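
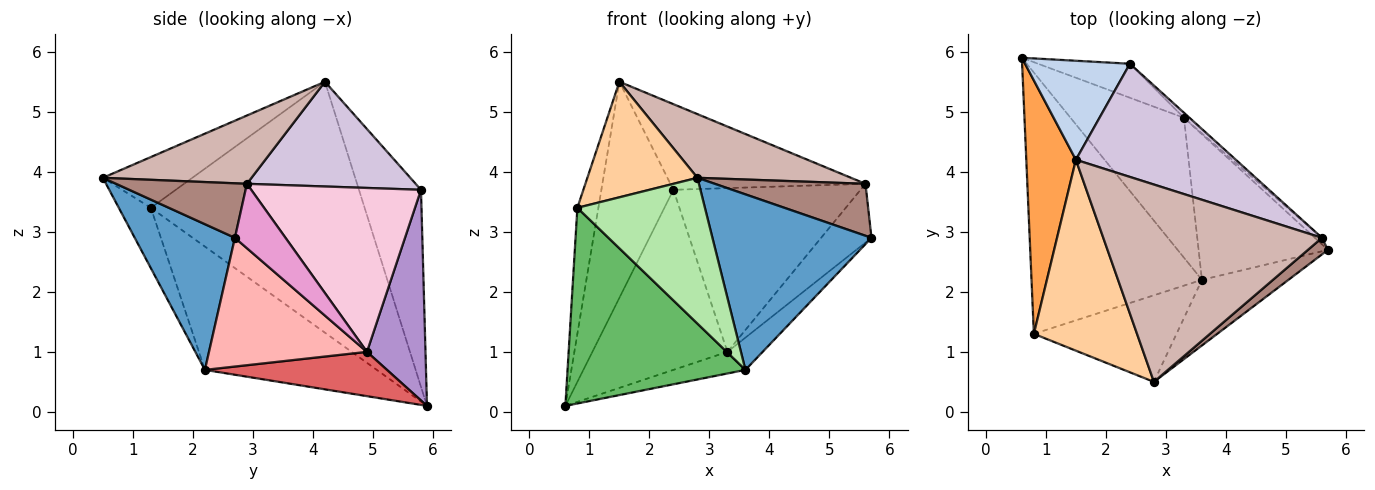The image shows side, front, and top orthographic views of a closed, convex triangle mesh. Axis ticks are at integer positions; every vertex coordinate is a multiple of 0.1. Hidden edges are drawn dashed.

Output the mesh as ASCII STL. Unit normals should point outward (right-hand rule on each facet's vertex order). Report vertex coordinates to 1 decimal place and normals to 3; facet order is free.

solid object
 facet normal 0.508 -0.807 -0.302
  outer loop
   vertex 3.6 2.2 0.7
   vertex 5.7 2.7 2.9
   vertex 2.8 0.5 3.9
  endloop
 endfacet
 facet normal -0.616 0.716 0.328
  outer loop
   vertex 2.4 5.8 3.7
   vertex 0.6 5.9 0.1
   vertex 1.5 4.2 5.5
  endloop
 endfacet
 facet normal -0.977 0.096 0.193
  outer loop
   vertex 0.8 1.3 3.4
   vertex 1.5 4.2 5.5
   vertex 0.6 5.9 0.1
  endloop
 endfacet
 facet normal -0.388 -0.477 0.788
  outer loop
   vertex 0.8 1.3 3.4
   vertex 2.8 0.5 3.9
   vertex 1.5 4.2 5.5
  endloop
 endfacet
 facet normal -0.501 -0.519 -0.693
  outer loop
   vertex 0.8 1.3 3.4
   vertex 0.6 5.9 0.1
   vertex 3.6 2.2 0.7
  endloop
 endfacet
 facet normal -0.211 -0.840 -0.499
  outer loop
   vertex 0.8 1.3 3.4
   vertex 3.6 2.2 0.7
   vertex 2.8 0.5 3.9
  endloop
 endfacet
 facet normal 0.360 0.142 -0.922
  outer loop
   vertex 3.3 4.9 1.0
   vertex 3.6 2.2 0.7
   vertex 0.6 5.9 0.1
  endloop
 endfacet
 facet normal 0.697 0.155 -0.700
  outer loop
   vertex 3.3 4.9 1.0
   vertex 5.7 2.7 2.9
   vertex 3.6 2.2 0.7
  endloop
 endfacet
 facet normal 0.392 0.904 -0.171
  outer loop
   vertex 3.3 4.9 1.0
   vertex 0.6 5.9 0.1
   vertex 2.4 5.8 3.7
  endloop
 endfacet
 facet normal 0.463 0.535 0.707
  outer loop
   vertex 5.6 2.9 3.8
   vertex 2.4 5.8 3.7
   vertex 1.5 4.2 5.5
  endloop
 endfacet
 facet normal 0.638 -0.734 0.234
  outer loop
   vertex 5.6 2.9 3.8
   vertex 2.8 0.5 3.9
   vertex 5.7 2.7 2.9
  endloop
 endfacet
 facet normal 0.285 -0.294 0.912
  outer loop
   vertex 5.6 2.9 3.8
   vertex 1.5 4.2 5.5
   vertex 2.8 0.5 3.9
  endloop
 endfacet
 facet normal 0.706 0.703 -0.078
  outer loop
   vertex 5.6 2.9 3.8
   vertex 5.7 2.7 2.9
   vertex 3.3 4.9 1.0
  endloop
 endfacet
 facet normal 0.672 0.740 -0.023
  outer loop
   vertex 5.6 2.9 3.8
   vertex 3.3 4.9 1.0
   vertex 2.4 5.8 3.7
  endloop
 endfacet
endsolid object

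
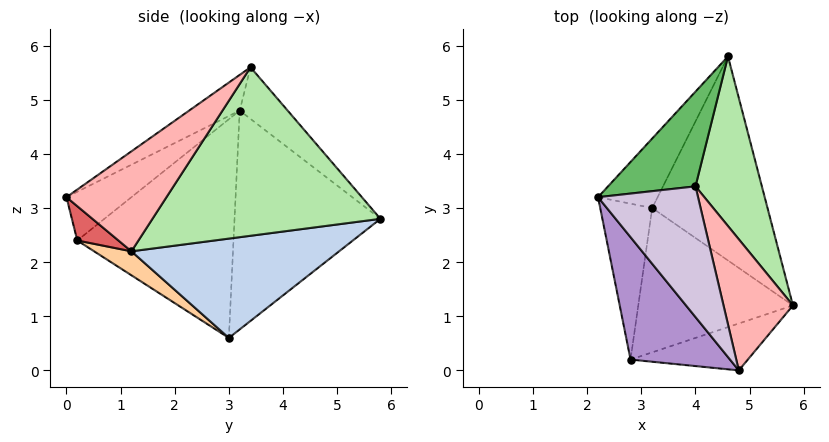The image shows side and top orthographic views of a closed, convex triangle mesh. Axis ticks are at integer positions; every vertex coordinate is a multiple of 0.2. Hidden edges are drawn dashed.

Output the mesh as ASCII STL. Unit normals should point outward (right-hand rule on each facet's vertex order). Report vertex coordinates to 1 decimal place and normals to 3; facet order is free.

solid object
 facet normal -0.795 0.567 -0.216
  outer loop
   vertex 3.2 3.0 0.6
   vertex 2.2 3.2 4.8
   vertex 4.6 5.8 2.8
  endloop
 endfacet
 facet normal 0.630 0.260 -0.732
  outer loop
   vertex 3.2 3.0 0.6
   vertex 4.6 5.8 2.8
   vertex 5.8 1.2 2.2
  endloop
 endfacet
 facet normal -0.973 -0.010 -0.231
  outer loop
   vertex 2.8 0.2 2.4
   vertex 2.2 3.2 4.8
   vertex 3.2 3.0 0.6
  endloop
 endfacet
 facet normal 0.128 -0.549 -0.826
  outer loop
   vertex 2.8 0.2 2.4
   vertex 3.2 3.0 0.6
   vertex 5.8 1.2 2.2
  endloop
 endfacet
 facet normal -0.337 0.749 0.570
  outer loop
   vertex 4.0 3.4 5.6
   vertex 4.6 5.8 2.8
   vertex 2.2 3.2 4.8
  endloop
 endfacet
 facet normal 0.913 0.191 0.360
  outer loop
   vertex 4.0 3.4 5.6
   vertex 5.8 1.2 2.2
   vertex 4.6 5.8 2.8
  endloop
 endfacet
 facet normal 0.195 -0.719 -0.667
  outer loop
   vertex 4.8 0.0 3.2
   vertex 2.8 0.2 2.4
   vertex 5.8 1.2 2.2
  endloop
 endfacet
 facet normal 0.804 -0.205 0.558
  outer loop
   vertex 4.8 0.0 3.2
   vertex 5.8 1.2 2.2
   vertex 4.0 3.4 5.6
  endloop
 endfacet
 facet normal -0.342 -0.628 0.699
  outer loop
   vertex 4.8 0.0 3.2
   vertex 2.2 3.2 4.8
   vertex 2.8 0.2 2.4
  endloop
 endfacet
 facet normal -0.270 -0.597 0.756
  outer loop
   vertex 4.8 0.0 3.2
   vertex 4.0 3.4 5.6
   vertex 2.2 3.2 4.8
  endloop
 endfacet
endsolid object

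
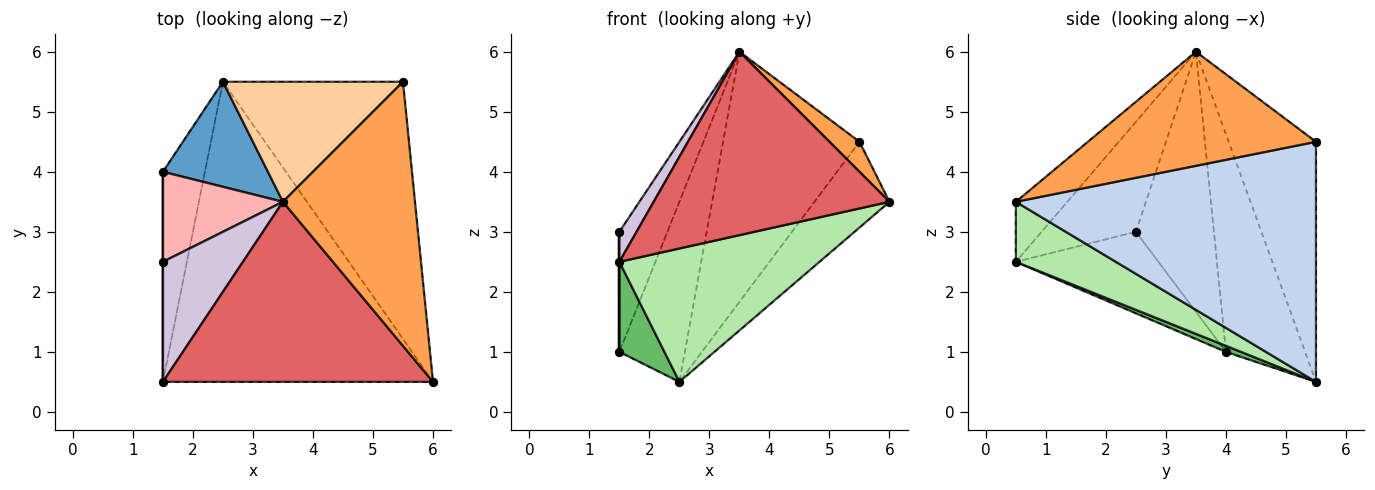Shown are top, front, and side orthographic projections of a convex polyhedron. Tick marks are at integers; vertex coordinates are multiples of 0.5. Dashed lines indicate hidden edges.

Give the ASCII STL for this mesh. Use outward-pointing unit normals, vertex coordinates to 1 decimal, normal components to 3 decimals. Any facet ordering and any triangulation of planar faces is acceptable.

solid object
 facet normal -0.722 0.598 0.349
  outer loop
   vertex 3.5 3.5 6.0
   vertex 2.5 5.5 0.5
   vertex 1.5 4.0 1.0
  endloop
 endfacet
 facet normal 0.784 0.196 -0.588
  outer loop
   vertex 5.5 5.5 4.5
   vertex 6.0 0.5 3.5
   vertex 2.5 5.5 0.5
  endloop
 endfacet
 facet normal 0.651 -0.086 0.754
  outer loop
   vertex 5.5 5.5 4.5
   vertex 3.5 3.5 6.0
   vertex 6.0 0.5 3.5
  endloop
 endfacet
 facet normal -0.500 0.781 0.375
  outer loop
   vertex 5.5 5.5 4.5
   vertex 2.5 5.5 0.5
   vertex 3.5 3.5 6.0
  endloop
 endfacet
 facet normal 0.130 -0.391 -0.911
  outer loop
   vertex 1.5 0.5 2.5
   vertex 1.5 4.0 1.0
   vertex 2.5 5.5 0.5
  endloop
 endfacet
 facet normal 0.199 -0.398 -0.896
  outer loop
   vertex 1.5 0.5 2.5
   vertex 2.5 5.5 0.5
   vertex 6.0 0.5 3.5
  endloop
 endfacet
 facet normal -0.154 -0.705 0.692
  outer loop
   vertex 1.5 0.5 2.5
   vertex 6.0 0.5 3.5
   vertex 3.5 3.5 6.0
  endloop
 endfacet
 facet normal -0.793 0.488 0.366
  outer loop
   vertex 1.5 2.5 3.0
   vertex 3.5 3.5 6.0
   vertex 1.5 4.0 1.0
  endloop
 endfacet
 facet normal -1.000 0.000 0.000
  outer loop
   vertex 1.5 2.5 3.0
   vertex 1.5 4.0 1.0
   vertex 1.5 0.5 2.5
  endloop
 endfacet
 facet normal -0.800 -0.145 0.582
  outer loop
   vertex 1.5 2.5 3.0
   vertex 1.5 0.5 2.5
   vertex 3.5 3.5 6.0
  endloop
 endfacet
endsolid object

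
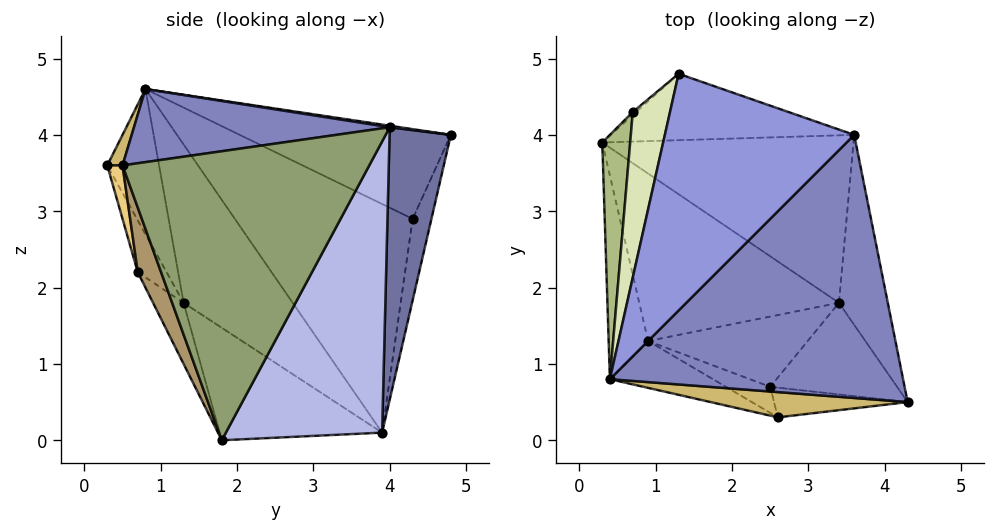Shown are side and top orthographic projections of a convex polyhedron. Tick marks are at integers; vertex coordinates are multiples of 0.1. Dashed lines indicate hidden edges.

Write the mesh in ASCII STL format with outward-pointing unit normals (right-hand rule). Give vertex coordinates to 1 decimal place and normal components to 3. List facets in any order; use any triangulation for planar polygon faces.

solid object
 facet normal 0.326 0.900 -0.291
  outer loop
   vertex 3.6 4.0 4.1
   vertex 0.3 3.9 0.1
   vertex 1.3 4.8 4.0
  endloop
 endfacet
 facet normal 0.241 -0.090 0.966
  outer loop
   vertex 3.6 4.0 4.1
   vertex 0.4 0.8 4.6
   vertex 4.3 0.5 3.6
  endloop
 endfacet
 facet normal 0.008 0.147 0.989
  outer loop
   vertex 3.6 4.0 4.1
   vertex 1.3 4.8 4.0
   vertex 0.4 0.8 4.6
  endloop
 endfacet
 facet normal 0.497 0.754 -0.429
  outer loop
   vertex 3.4 1.8 0.0
   vertex 0.3 3.9 0.1
   vertex 3.6 4.0 4.1
  endloop
 endfacet
 facet normal 0.963 0.216 -0.163
  outer loop
   vertex 3.4 1.8 0.0
   vertex 3.6 4.0 4.1
   vertex 4.3 0.5 3.6
  endloop
 endfacet
 facet normal -0.982 0.142 0.120
  outer loop
   vertex 0.7 4.3 2.9
   vertex 0.3 3.9 0.1
   vertex 0.4 0.8 4.6
  endloop
 endfacet
 facet normal -0.612 0.790 -0.025
  outer loop
   vertex 0.7 4.3 2.9
   vertex 1.3 4.8 4.0
   vertex 0.3 3.9 0.1
  endloop
 endfacet
 facet normal -0.893 0.256 0.370
  outer loop
   vertex 0.7 4.3 2.9
   vertex 0.4 0.8 4.6
   vertex 1.3 4.8 4.0
  endloop
 endfacet
 facet normal 0.191 -0.907 -0.375
  outer loop
   vertex 2.5 0.7 2.2
   vertex 3.4 1.8 0.0
   vertex 4.3 0.5 3.6
  endloop
 endfacet
 facet normal 0.093 -0.793 0.602
  outer loop
   vertex 2.6 0.3 3.6
   vertex 4.3 0.5 3.6
   vertex 0.4 0.8 4.6
  endloop
 endfacet
 facet normal 0.112 -0.953 -0.280
  outer loop
   vertex 2.6 0.3 3.6
   vertex 2.5 0.7 2.2
   vertex 4.3 0.5 3.6
  endloop
 endfacet
 facet normal -0.907 -0.357 -0.226
  outer loop
   vertex 0.9 1.3 1.8
   vertex 0.4 0.8 4.6
   vertex 0.3 3.9 0.1
  endloop
 endfacet
 facet normal -0.405 -0.564 -0.720
  outer loop
   vertex 0.9 1.3 1.8
   vertex 0.3 3.9 0.1
   vertex 3.4 1.8 0.0
  endloop
 endfacet
 facet normal -0.191 -0.844 -0.500
  outer loop
   vertex 0.9 1.3 1.8
   vertex 3.4 1.8 0.0
   vertex 2.5 0.7 2.2
  endloop
 endfacet
 facet normal -0.310 -0.925 -0.221
  outer loop
   vertex 0.9 1.3 1.8
   vertex 2.6 0.3 3.6
   vertex 0.4 0.8 4.6
  endloop
 endfacet
 facet normal -0.286 -0.926 -0.244
  outer loop
   vertex 0.9 1.3 1.8
   vertex 2.5 0.7 2.2
   vertex 2.6 0.3 3.6
  endloop
 endfacet
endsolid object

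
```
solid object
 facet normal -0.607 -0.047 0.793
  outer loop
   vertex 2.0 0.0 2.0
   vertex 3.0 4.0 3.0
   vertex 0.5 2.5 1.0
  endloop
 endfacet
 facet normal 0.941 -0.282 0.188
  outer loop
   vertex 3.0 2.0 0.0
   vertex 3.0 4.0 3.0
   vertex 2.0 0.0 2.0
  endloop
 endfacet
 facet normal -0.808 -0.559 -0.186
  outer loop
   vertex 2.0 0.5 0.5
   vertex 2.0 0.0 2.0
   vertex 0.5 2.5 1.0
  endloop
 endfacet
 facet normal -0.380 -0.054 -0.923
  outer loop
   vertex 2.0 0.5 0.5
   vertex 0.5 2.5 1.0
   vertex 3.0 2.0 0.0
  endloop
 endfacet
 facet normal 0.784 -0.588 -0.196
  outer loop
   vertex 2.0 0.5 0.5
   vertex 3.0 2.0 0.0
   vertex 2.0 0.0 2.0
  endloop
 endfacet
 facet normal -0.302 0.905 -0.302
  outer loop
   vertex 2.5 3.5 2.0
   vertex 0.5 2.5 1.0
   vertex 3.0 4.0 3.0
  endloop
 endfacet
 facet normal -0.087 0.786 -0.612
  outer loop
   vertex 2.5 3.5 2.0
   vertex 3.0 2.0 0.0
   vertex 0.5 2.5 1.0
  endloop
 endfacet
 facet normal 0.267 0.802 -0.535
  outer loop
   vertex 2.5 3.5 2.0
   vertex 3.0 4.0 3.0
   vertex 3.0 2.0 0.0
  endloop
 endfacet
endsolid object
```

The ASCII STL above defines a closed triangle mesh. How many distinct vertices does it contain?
6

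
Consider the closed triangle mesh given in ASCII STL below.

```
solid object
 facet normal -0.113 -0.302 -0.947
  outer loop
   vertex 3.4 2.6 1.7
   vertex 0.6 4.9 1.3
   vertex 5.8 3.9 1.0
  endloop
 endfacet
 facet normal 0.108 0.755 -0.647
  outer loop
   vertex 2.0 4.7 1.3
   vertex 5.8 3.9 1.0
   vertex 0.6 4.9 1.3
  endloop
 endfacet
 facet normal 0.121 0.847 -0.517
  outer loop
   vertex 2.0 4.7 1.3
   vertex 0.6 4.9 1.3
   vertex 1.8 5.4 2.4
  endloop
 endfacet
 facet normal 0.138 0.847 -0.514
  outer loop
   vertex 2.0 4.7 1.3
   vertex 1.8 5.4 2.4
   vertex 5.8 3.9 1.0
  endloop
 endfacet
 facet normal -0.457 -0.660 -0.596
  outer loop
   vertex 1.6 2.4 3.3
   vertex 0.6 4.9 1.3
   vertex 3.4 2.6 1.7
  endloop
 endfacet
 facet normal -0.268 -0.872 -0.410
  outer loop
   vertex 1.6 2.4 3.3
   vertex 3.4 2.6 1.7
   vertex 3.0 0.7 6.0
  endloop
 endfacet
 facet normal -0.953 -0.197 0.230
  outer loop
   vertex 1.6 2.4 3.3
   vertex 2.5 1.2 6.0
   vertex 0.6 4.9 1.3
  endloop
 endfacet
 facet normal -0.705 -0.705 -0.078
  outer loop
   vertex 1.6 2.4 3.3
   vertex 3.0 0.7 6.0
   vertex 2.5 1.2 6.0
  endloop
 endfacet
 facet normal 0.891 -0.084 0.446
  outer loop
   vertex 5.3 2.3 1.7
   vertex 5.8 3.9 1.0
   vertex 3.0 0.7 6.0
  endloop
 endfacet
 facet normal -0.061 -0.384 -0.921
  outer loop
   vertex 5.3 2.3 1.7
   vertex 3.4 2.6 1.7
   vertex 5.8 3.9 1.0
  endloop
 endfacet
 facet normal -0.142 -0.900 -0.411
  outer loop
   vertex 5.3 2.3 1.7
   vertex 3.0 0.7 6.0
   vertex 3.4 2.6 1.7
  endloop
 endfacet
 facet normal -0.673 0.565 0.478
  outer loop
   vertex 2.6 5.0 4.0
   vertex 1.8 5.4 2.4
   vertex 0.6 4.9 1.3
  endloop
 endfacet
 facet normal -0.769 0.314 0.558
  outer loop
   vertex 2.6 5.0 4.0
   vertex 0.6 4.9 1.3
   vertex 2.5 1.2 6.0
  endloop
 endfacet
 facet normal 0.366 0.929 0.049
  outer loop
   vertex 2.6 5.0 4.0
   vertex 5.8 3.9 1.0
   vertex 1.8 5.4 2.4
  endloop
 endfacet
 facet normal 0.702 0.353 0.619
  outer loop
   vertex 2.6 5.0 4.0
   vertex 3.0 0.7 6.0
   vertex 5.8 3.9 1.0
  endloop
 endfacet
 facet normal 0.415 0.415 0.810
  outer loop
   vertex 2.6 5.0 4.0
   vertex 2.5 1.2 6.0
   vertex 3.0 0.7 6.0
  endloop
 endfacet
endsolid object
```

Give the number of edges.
24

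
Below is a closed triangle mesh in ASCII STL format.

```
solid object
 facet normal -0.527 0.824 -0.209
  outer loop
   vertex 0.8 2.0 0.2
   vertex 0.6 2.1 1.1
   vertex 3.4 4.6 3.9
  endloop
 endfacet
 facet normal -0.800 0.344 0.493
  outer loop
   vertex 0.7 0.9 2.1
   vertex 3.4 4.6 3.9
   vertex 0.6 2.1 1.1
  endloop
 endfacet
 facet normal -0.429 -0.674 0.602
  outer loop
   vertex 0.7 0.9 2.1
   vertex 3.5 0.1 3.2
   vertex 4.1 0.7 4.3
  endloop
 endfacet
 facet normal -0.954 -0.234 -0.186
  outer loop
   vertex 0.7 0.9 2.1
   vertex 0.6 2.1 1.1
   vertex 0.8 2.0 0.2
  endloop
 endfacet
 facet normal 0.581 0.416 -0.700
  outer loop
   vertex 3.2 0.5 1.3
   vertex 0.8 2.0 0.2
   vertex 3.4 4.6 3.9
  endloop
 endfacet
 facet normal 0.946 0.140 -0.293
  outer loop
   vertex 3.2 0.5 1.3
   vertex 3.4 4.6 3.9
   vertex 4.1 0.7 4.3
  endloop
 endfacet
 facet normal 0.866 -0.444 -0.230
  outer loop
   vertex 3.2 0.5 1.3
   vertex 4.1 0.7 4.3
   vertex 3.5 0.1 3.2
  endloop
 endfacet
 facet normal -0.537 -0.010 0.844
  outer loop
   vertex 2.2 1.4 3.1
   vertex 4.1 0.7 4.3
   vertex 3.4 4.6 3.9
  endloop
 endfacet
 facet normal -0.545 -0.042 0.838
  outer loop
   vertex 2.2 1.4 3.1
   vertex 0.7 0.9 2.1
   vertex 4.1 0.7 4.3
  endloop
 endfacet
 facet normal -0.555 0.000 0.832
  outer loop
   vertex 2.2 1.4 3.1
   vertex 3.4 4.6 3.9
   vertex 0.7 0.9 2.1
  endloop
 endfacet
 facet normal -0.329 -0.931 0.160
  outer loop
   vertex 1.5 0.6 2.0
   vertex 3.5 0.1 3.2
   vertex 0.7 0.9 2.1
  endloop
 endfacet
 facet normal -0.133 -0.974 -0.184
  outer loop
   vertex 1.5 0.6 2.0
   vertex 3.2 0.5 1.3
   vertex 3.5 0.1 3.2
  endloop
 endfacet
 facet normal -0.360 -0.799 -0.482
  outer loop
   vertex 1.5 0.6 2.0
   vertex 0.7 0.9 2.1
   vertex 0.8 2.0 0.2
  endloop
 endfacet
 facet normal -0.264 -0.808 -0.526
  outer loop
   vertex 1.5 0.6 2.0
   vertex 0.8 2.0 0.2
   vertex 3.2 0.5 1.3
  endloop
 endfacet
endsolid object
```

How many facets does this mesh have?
14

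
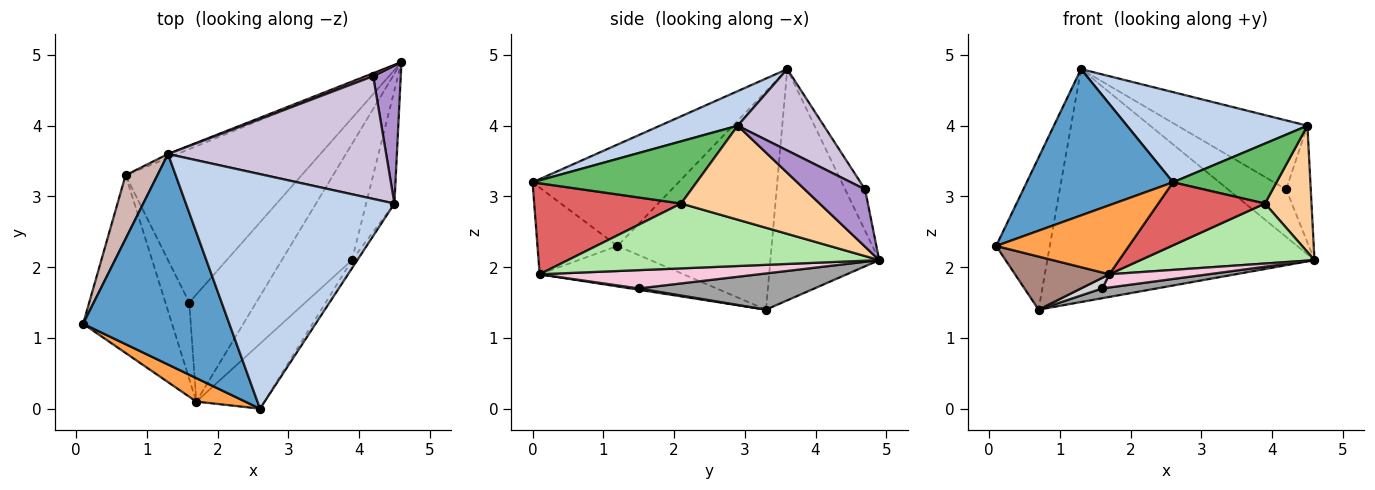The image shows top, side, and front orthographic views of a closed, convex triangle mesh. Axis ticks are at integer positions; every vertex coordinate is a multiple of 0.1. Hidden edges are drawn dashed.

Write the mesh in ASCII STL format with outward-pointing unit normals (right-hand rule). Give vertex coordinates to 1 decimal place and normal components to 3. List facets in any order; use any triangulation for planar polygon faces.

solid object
 facet normal -0.495 -0.496 0.714
  outer loop
   vertex 1.3 3.6 4.8
   vertex 0.1 1.2 2.3
   vertex 2.6 0.0 3.2
  endloop
 endfacet
 facet normal 0.153 -0.355 0.922
  outer loop
   vertex 4.5 2.9 4.0
   vertex 1.3 3.6 4.8
   vertex 2.6 0.0 3.2
  endloop
 endfacet
 facet normal -0.495 -0.822 0.280
  outer loop
   vertex 1.7 0.1 1.9
   vertex 2.6 0.0 3.2
   vertex 0.1 1.2 2.3
  endloop
 endfacet
 facet normal 0.912 -0.306 -0.274
  outer loop
   vertex 3.9 2.1 2.9
   vertex 4.6 4.9 2.1
   vertex 4.5 2.9 4.0
  endloop
 endfacet
 facet normal 0.843 -0.532 -0.073
  outer loop
   vertex 3.9 2.1 2.9
   vertex 4.5 2.9 4.0
   vertex 2.6 0.0 3.2
  endloop
 endfacet
 facet normal 0.635 -0.355 -0.687
  outer loop
   vertex 3.9 2.1 2.9
   vertex 1.7 0.1 1.9
   vertex 4.6 4.9 2.1
  endloop
 endfacet
 facet normal 0.692 -0.503 -0.518
  outer loop
   vertex 3.9 2.1 2.9
   vertex 2.6 0.0 3.2
   vertex 1.7 0.1 1.9
  endloop
 endfacet
 facet normal -0.323 0.944 0.060
  outer loop
   vertex 4.2 4.7 3.1
   vertex 4.6 4.9 2.1
   vertex 1.3 3.6 4.8
  endloop
 endfacet
 facet normal 0.846 0.345 0.407
  outer loop
   vertex 4.2 4.7 3.1
   vertex 4.5 2.9 4.0
   vertex 4.6 4.9 2.1
  endloop
 endfacet
 facet normal 0.309 0.466 0.829
  outer loop
   vertex 4.2 4.7 3.1
   vertex 1.3 3.6 4.8
   vertex 4.5 2.9 4.0
  endloop
 endfacet
 facet normal -0.400 -0.262 -0.878
  outer loop
   vertex 0.7 3.3 1.4
   vertex 1.7 0.1 1.9
   vertex 0.1 1.2 2.3
  endloop
 endfacet
 facet normal -0.936 0.326 0.136
  outer loop
   vertex 0.7 3.3 1.4
   vertex 0.1 1.2 2.3
   vertex 1.3 3.6 4.8
  endloop
 endfacet
 facet normal -0.377 0.926 -0.015
  outer loop
   vertex 0.7 3.3 1.4
   vertex 1.3 3.6 4.8
   vertex 4.6 4.9 2.1
  endloop
 endfacet
 facet normal 0.262 -0.118 -0.958
  outer loop
   vertex 1.6 1.5 1.7
   vertex 4.6 4.9 2.1
   vertex 1.7 0.1 1.9
  endloop
 endfacet
 facet normal 0.201 -0.062 -0.978
  outer loop
   vertex 1.6 1.5 1.7
   vertex 0.7 3.3 1.4
   vertex 4.6 4.9 2.1
  endloop
 endfacet
 facet normal 0.055 -0.137 -0.989
  outer loop
   vertex 1.6 1.5 1.7
   vertex 1.7 0.1 1.9
   vertex 0.7 3.3 1.4
  endloop
 endfacet
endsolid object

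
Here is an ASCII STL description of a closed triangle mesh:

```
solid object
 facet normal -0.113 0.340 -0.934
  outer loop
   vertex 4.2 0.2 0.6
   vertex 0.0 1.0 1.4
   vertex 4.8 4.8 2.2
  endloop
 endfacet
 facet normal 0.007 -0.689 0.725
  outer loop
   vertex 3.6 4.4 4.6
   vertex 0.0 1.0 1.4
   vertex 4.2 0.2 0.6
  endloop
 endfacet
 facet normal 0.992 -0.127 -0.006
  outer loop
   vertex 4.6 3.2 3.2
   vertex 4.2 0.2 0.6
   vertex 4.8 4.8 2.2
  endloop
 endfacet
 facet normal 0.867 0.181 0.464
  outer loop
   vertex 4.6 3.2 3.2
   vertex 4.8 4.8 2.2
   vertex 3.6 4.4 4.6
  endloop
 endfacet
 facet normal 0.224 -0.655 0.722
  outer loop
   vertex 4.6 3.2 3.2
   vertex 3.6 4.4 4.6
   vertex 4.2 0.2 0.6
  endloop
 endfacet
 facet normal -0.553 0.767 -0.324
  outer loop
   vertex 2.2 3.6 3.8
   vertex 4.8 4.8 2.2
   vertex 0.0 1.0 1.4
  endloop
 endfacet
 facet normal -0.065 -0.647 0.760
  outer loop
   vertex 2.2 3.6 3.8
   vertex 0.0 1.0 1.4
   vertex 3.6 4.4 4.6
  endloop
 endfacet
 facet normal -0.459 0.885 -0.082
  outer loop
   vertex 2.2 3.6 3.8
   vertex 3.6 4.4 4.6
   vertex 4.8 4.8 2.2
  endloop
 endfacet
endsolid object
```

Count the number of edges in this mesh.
12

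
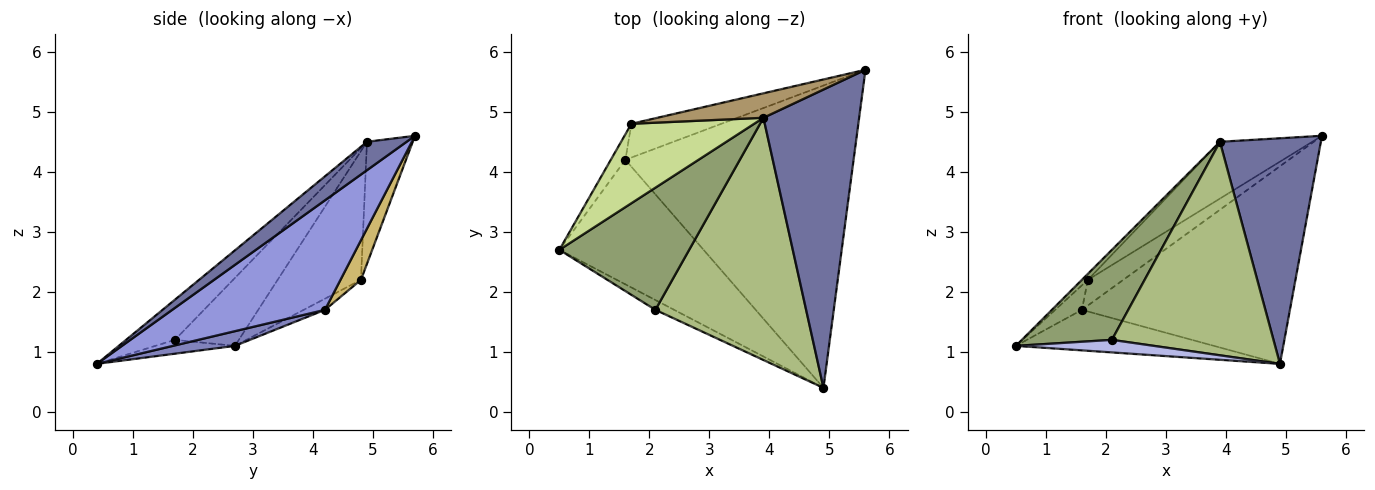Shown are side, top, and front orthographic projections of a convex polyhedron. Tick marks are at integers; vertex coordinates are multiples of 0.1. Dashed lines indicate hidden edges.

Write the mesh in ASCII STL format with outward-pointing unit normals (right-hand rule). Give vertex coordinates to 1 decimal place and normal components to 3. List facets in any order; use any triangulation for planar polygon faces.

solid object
 facet normal 0.231 -0.587 0.776
  outer loop
   vertex 3.9 4.9 4.5
   vertex 4.9 0.4 0.8
   vertex 5.6 5.7 4.6
  endloop
 endfacet
 facet normal 0.096 0.308 -0.947
  outer loop
   vertex 1.6 4.2 1.7
   vertex 4.9 0.4 0.8
   vertex 0.5 2.7 1.1
  endloop
 endfacet
 facet normal 0.373 0.508 -0.777
  outer loop
   vertex 1.6 4.2 1.7
   vertex 5.6 5.7 4.6
   vertex 4.9 0.4 0.8
  endloop
 endfacet
 facet normal -0.413 -0.717 -0.561
  outer loop
   vertex 2.1 1.7 1.2
   vertex 0.5 2.7 1.1
   vertex 4.9 0.4 0.8
  endloop
 endfacet
 facet normal -0.388 -0.547 0.742
  outer loop
   vertex 2.1 1.7 1.2
   vertex 3.9 4.9 4.5
   vertex 0.5 2.7 1.1
  endloop
 endfacet
 facet normal -0.196 -0.648 0.736
  outer loop
   vertex 2.1 1.7 1.2
   vertex 4.9 0.4 0.8
   vertex 3.9 4.9 4.5
  endloop
 endfacet
 facet normal -0.723 0.052 0.689
  outer loop
   vertex 1.7 4.8 2.2
   vertex 0.5 2.7 1.1
   vertex 3.9 4.9 4.5
  endloop
 endfacet
 facet normal -0.483 0.607 -0.631
  outer loop
   vertex 1.7 4.8 2.2
   vertex 1.6 4.2 1.7
   vertex 0.5 2.7 1.1
  endloop
 endfacet
 facet normal -0.414 0.836 0.360
  outer loop
   vertex 1.7 4.8 2.2
   vertex 3.9 4.9 4.5
   vertex 5.6 5.7 4.6
  endloop
 endfacet
 facet normal 0.331 0.571 -0.751
  outer loop
   vertex 1.7 4.8 2.2
   vertex 5.6 5.7 4.6
   vertex 1.6 4.2 1.7
  endloop
 endfacet
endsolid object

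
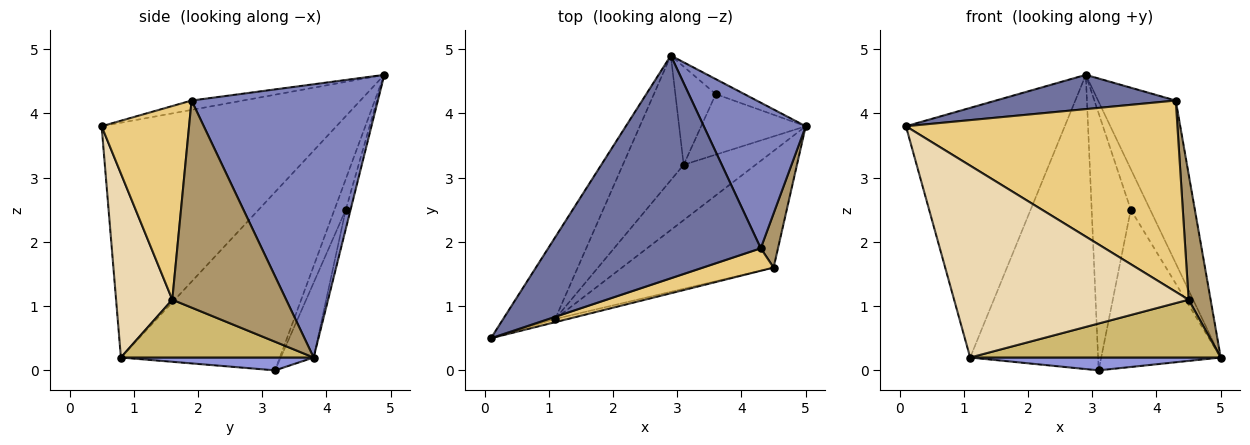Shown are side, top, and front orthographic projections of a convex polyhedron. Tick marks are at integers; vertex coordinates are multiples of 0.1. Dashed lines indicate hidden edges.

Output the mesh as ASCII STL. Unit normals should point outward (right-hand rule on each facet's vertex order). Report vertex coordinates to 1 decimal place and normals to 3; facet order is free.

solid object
 facet normal -0.043 -0.152 0.987
  outer loop
   vertex 4.3 1.9 4.2
   vertex 2.9 4.9 4.6
   vertex 0.1 0.5 3.8
  endloop
 endfacet
 facet normal 0.873 0.364 0.326
  outer loop
   vertex 4.3 1.9 4.2
   vertex 5.0 3.8 0.2
   vertex 2.9 4.9 4.6
  endloop
 endfacet
 facet normal 0.171 -0.223 -0.960
  outer loop
   vertex 1.1 0.8 0.2
   vertex 3.1 3.2 0.0
   vertex 5.0 3.8 0.2
  endloop
 endfacet
 facet normal -0.815 0.551 -0.180
  outer loop
   vertex 1.1 0.8 0.2
   vertex 0.1 0.5 3.8
   vertex 2.9 4.9 4.6
  endloop
 endfacet
 facet normal -0.753 0.606 -0.257
  outer loop
   vertex 1.1 0.8 0.2
   vertex 2.9 4.9 4.6
   vertex 3.1 3.2 0.0
  endloop
 endfacet
 facet normal -0.227 0.914 -0.337
  outer loop
   vertex 3.6 4.3 2.5
   vertex 2.9 4.9 4.6
   vertex 5.0 3.8 0.2
  endloop
 endfacet
 facet normal -0.249 0.904 -0.348
  outer loop
   vertex 3.6 4.3 2.5
   vertex 5.0 3.8 0.2
   vertex 3.1 3.2 0.0
  endloop
 endfacet
 facet normal -0.261 0.902 -0.345
  outer loop
   vertex 3.6 4.3 2.5
   vertex 3.1 3.2 0.0
   vertex 2.9 4.9 4.6
  endloop
 endfacet
 facet normal 0.979 -0.189 0.081
  outer loop
   vertex 4.5 1.6 1.1
   vertex 5.0 3.8 0.2
   vertex 4.3 1.9 4.2
  endloop
 endfacet
 facet normal 0.323 -0.420 -0.848
  outer loop
   vertex 4.5 1.6 1.1
   vertex 1.1 0.8 0.2
   vertex 5.0 3.8 0.2
  endloop
 endfacet
 facet normal 0.305 -0.946 0.111
  outer loop
   vertex 4.5 1.6 1.1
   vertex 4.3 1.9 4.2
   vertex 0.1 0.5 3.8
  endloop
 endfacet
 facet normal 0.233 -0.972 -0.016
  outer loop
   vertex 4.5 1.6 1.1
   vertex 0.1 0.5 3.8
   vertex 1.1 0.8 0.2
  endloop
 endfacet
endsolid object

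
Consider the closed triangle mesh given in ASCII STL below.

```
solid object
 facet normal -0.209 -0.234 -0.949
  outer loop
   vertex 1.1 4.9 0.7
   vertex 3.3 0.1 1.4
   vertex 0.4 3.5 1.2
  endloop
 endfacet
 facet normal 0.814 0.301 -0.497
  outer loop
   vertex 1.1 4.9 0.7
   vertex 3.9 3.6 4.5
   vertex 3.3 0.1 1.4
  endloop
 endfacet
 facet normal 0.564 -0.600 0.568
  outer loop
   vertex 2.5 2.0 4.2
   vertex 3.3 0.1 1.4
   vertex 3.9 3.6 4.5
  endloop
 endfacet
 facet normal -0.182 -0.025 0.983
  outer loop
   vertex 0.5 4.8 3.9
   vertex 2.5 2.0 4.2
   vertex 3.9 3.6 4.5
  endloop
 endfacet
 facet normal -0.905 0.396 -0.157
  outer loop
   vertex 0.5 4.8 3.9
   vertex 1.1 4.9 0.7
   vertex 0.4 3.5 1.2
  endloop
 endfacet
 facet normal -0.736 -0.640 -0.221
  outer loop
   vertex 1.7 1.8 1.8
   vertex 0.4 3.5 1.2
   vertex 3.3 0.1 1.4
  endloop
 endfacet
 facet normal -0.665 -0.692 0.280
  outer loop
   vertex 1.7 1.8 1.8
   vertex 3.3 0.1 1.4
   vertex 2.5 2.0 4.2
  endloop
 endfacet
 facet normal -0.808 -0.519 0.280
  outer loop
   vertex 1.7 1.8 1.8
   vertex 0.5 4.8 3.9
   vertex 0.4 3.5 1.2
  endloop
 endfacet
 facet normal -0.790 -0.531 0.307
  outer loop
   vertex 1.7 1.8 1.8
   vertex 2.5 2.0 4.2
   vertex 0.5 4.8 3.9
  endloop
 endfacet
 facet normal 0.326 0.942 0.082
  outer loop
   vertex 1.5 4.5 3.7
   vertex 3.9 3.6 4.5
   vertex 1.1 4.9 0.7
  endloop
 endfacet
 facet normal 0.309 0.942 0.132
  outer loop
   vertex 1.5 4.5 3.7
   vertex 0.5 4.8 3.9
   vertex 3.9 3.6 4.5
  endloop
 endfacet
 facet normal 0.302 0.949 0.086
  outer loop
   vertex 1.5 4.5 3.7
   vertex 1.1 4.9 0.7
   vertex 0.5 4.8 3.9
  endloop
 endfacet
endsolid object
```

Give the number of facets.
12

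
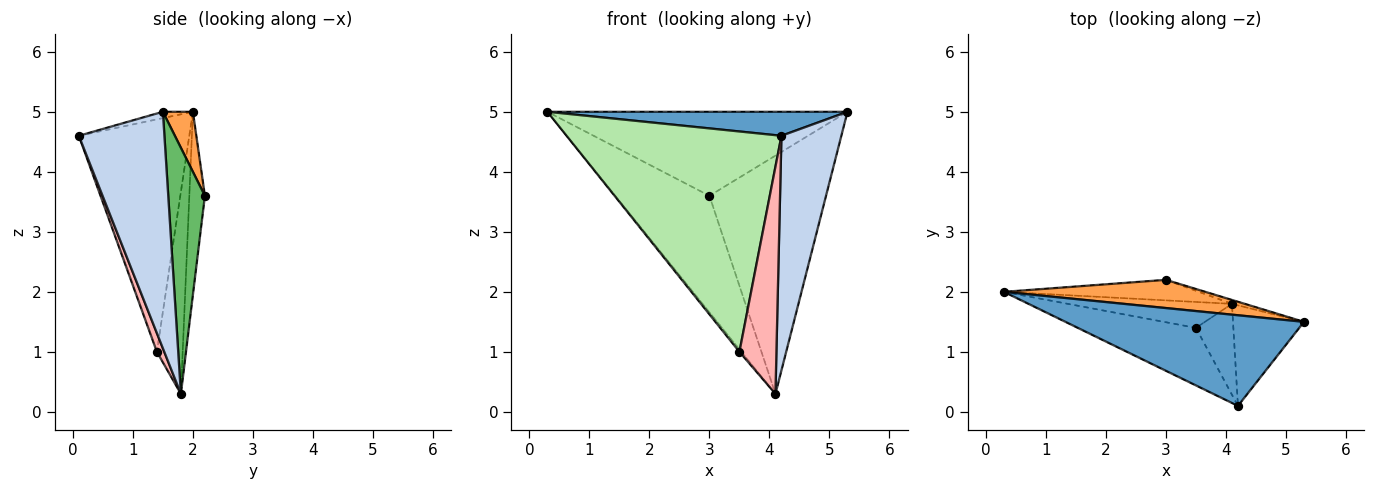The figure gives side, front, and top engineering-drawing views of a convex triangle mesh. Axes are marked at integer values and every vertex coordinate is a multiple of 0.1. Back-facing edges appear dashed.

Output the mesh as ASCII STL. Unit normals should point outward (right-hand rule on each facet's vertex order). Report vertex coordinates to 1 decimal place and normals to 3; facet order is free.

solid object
 facet normal -0.026 -0.256 0.966
  outer loop
   vertex 4.2 0.1 4.6
   vertex 5.3 1.5 5.0
   vertex 0.3 2.0 5.0
  endloop
 endfacet
 facet normal 0.796 -0.557 -0.239
  outer loop
   vertex 4.1 1.8 0.3
   vertex 5.3 1.5 5.0
   vertex 4.2 0.1 4.6
  endloop
 endfacet
 facet normal 0.094 0.944 0.317
  outer loop
   vertex 3.0 2.2 3.6
   vertex 0.3 2.0 5.0
   vertex 5.3 1.5 5.0
  endloop
 endfacet
 facet normal -0.161 0.972 -0.171
  outer loop
   vertex 3.0 2.2 3.6
   vertex 4.1 1.8 0.3
   vertex 0.3 2.0 5.0
  endloop
 endfacet
 facet normal 0.300 0.954 -0.016
  outer loop
   vertex 3.0 2.2 3.6
   vertex 5.3 1.5 5.0
   vertex 4.1 1.8 0.3
  endloop
 endfacet
 facet normal -0.445 -0.866 -0.226
  outer loop
   vertex 3.5 1.4 1.0
   vertex 4.2 0.1 4.6
   vertex 0.3 2.0 5.0
  endloop
 endfacet
 facet normal -0.775 0.061 -0.629
  outer loop
   vertex 3.5 1.4 1.0
   vertex 0.3 2.0 5.0
   vertex 4.1 1.8 0.3
  endloop
 endfacet
 facet normal 0.183 -0.913 -0.365
  outer loop
   vertex 3.5 1.4 1.0
   vertex 4.1 1.8 0.3
   vertex 4.2 0.1 4.6
  endloop
 endfacet
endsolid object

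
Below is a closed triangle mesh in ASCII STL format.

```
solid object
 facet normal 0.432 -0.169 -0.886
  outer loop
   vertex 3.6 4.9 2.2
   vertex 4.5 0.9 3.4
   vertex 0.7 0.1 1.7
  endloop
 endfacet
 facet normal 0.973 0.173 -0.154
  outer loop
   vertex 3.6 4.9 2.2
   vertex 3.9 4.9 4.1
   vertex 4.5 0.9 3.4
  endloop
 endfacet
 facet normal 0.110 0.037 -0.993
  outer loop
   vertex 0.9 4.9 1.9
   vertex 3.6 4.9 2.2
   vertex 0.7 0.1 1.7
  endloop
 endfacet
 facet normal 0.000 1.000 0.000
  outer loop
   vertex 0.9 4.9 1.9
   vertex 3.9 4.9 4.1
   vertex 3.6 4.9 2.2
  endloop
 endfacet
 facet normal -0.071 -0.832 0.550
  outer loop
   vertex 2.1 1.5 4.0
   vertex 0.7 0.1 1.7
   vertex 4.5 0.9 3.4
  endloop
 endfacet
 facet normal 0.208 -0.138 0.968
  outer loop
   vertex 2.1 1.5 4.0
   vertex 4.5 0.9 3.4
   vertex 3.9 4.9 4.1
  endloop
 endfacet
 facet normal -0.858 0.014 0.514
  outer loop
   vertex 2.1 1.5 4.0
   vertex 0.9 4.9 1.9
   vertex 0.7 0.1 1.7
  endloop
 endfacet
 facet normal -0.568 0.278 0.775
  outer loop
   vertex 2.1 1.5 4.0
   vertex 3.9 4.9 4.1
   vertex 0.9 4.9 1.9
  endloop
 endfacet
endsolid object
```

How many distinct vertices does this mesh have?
6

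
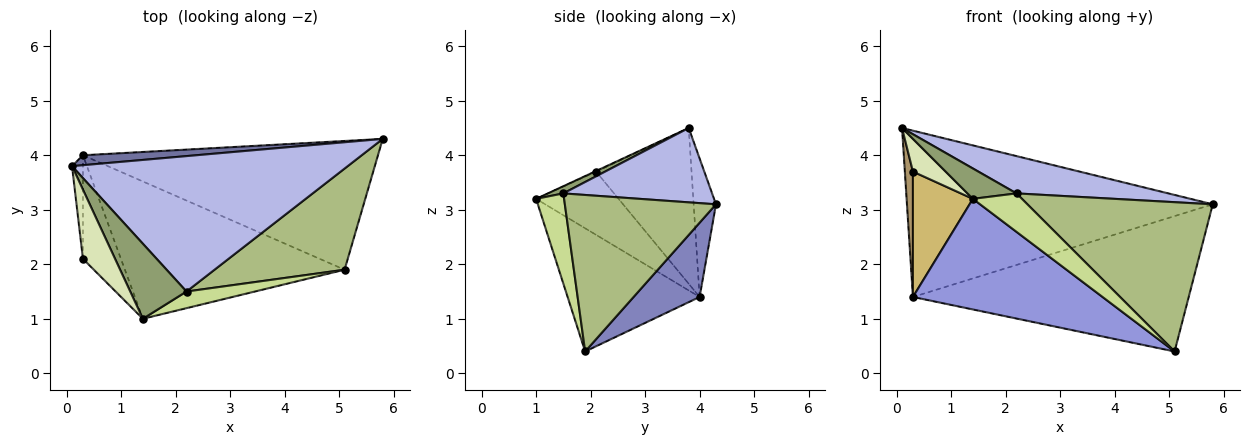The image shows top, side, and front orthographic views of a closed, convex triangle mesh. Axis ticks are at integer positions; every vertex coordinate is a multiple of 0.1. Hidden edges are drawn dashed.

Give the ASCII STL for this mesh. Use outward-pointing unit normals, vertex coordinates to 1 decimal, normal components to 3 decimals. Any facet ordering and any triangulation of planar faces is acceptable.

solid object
 facet normal -0.073 0.996 0.060
  outer loop
   vertex 0.3 4.0 1.4
   vertex 0.1 3.8 4.5
   vertex 5.8 4.3 3.1
  endloop
 endfacet
 facet normal 0.171 0.714 -0.679
  outer loop
   vertex 0.3 4.0 1.4
   vertex 5.8 4.3 3.1
   vertex 5.1 1.9 0.4
  endloop
 endfacet
 facet normal -0.400 -0.575 -0.714
  outer loop
   vertex 0.3 4.0 1.4
   vertex 5.1 1.9 0.4
   vertex 1.4 1.0 3.2
  endloop
 endfacet
 facet normal 0.252 -0.257 0.933
  outer loop
   vertex 2.2 1.5 3.3
   vertex 5.8 4.3 3.1
   vertex 0.1 3.8 4.5
  endloop
 endfacet
 facet normal 0.118 -0.373 0.920
  outer loop
   vertex 2.2 1.5 3.3
   vertex 0.1 3.8 4.5
   vertex 1.4 1.0 3.2
  endloop
 endfacet
 facet normal 0.560 -0.686 0.465
  outer loop
   vertex 2.2 1.5 3.3
   vertex 5.1 1.9 0.4
   vertex 5.8 4.3 3.1
  endloop
 endfacet
 facet normal 0.464 -0.813 0.352
  outer loop
   vertex 2.2 1.5 3.3
   vertex 1.4 1.0 3.2
   vertex 5.1 1.9 0.4
  endloop
 endfacet
 facet normal -0.016 -0.427 0.904
  outer loop
   vertex 0.3 2.1 3.7
   vertex 1.4 1.0 3.2
   vertex 0.1 3.8 4.5
  endloop
 endfacet
 facet normal -0.994 -0.084 -0.070
  outer loop
   vertex 0.3 2.1 3.7
   vertex 0.1 3.8 4.5
   vertex 0.3 4.0 1.4
  endloop
 endfacet
 facet normal -0.728 -0.529 -0.437
  outer loop
   vertex 0.3 2.1 3.7
   vertex 0.3 4.0 1.4
   vertex 1.4 1.0 3.2
  endloop
 endfacet
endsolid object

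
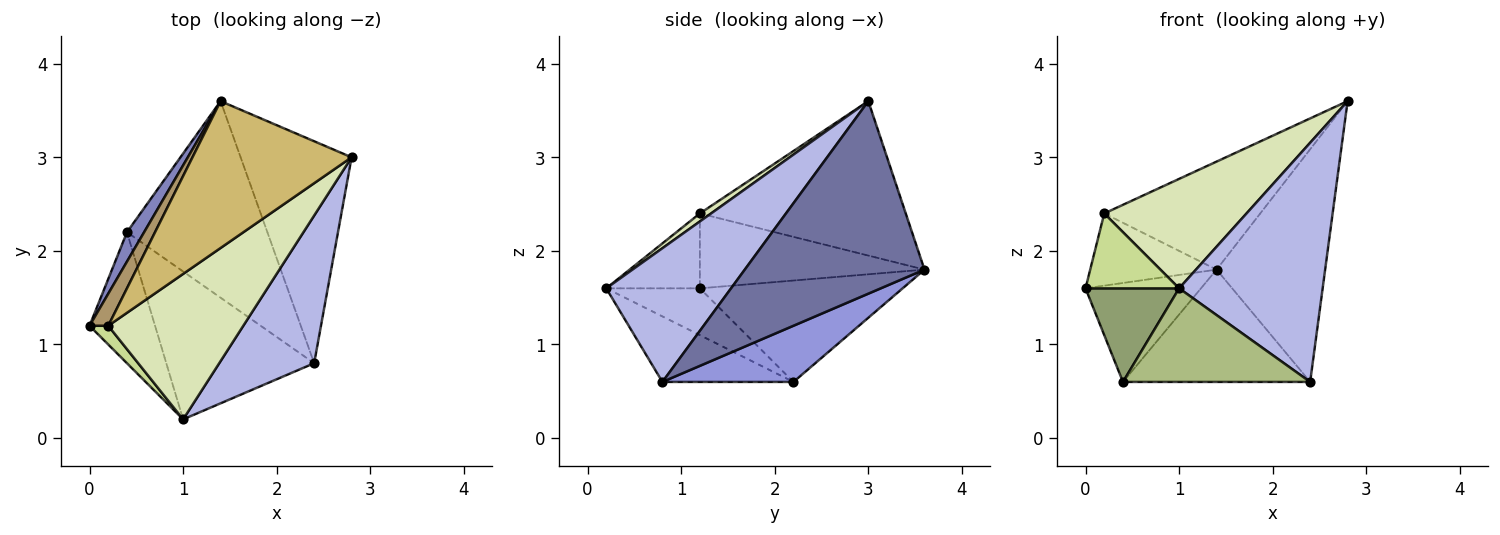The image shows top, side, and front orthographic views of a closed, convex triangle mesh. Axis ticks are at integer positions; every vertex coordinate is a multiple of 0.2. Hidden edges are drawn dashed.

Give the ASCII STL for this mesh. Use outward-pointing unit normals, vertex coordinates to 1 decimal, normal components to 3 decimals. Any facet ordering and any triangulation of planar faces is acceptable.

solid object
 facet normal 0.768 0.464 -0.442
  outer loop
   vertex 1.4 3.6 1.8
   vertex 2.8 3.0 3.6
   vertex 2.4 0.8 0.6
  endloop
 endfacet
 facet normal -0.860 0.489 0.146
  outer loop
   vertex 0.4 2.2 0.6
   vertex 0.0 1.2 1.6
   vertex 1.4 3.6 1.8
  endloop
 endfacet
 facet normal 0.328 0.469 -0.820
  outer loop
   vertex 0.4 2.2 0.6
   vertex 1.4 3.6 1.8
   vertex 2.4 0.8 0.6
  endloop
 endfacet
 facet normal 0.595 -0.684 0.422
  outer loop
   vertex 1.0 0.2 1.6
   vertex 2.4 0.8 0.6
   vertex 2.8 3.0 3.6
  endloop
 endfacet
 facet normal -0.503 -0.503 -0.704
  outer loop
   vertex 1.0 0.2 1.6
   vertex 0.0 1.2 1.6
   vertex 0.4 2.2 0.6
  endloop
 endfacet
 facet normal -0.351 -0.501 -0.791
  outer loop
   vertex 1.0 0.2 1.6
   vertex 0.4 2.2 0.6
   vertex 2.4 0.8 0.6
  endloop
 endfacet
 facet normal -0.696 -0.696 0.174
  outer loop
   vertex 0.2 1.2 2.4
   vertex 0.0 1.2 1.6
   vertex 1.0 0.2 1.6
  endloop
 endfacet
 facet normal 0.047 -0.601 0.798
  outer loop
   vertex 0.2 1.2 2.4
   vertex 1.0 0.2 1.6
   vertex 2.8 3.0 3.6
  endloop
 endfacet
 facet normal -0.852 0.479 0.213
  outer loop
   vertex 0.2 1.2 2.4
   vertex 1.4 3.6 1.8
   vertex 0.0 1.2 1.6
  endloop
 endfacet
 facet normal -0.616 0.467 0.635
  outer loop
   vertex 0.2 1.2 2.4
   vertex 2.8 3.0 3.6
   vertex 1.4 3.6 1.8
  endloop
 endfacet
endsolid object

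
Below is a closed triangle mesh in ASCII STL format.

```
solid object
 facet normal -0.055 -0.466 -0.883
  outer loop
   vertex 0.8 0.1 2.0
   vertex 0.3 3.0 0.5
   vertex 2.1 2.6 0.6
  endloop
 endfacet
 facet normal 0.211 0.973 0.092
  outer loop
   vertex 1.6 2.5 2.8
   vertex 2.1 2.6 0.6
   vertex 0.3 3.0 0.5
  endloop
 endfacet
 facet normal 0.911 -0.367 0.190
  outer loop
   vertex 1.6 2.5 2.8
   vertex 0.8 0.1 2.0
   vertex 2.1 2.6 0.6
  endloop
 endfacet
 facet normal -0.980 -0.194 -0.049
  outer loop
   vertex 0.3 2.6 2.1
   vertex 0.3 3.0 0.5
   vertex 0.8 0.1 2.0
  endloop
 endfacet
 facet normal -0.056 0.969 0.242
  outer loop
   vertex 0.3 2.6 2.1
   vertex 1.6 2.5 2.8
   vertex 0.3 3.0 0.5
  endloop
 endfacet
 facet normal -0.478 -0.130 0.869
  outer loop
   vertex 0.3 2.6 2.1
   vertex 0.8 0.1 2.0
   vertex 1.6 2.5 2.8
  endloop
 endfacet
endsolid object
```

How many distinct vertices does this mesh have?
5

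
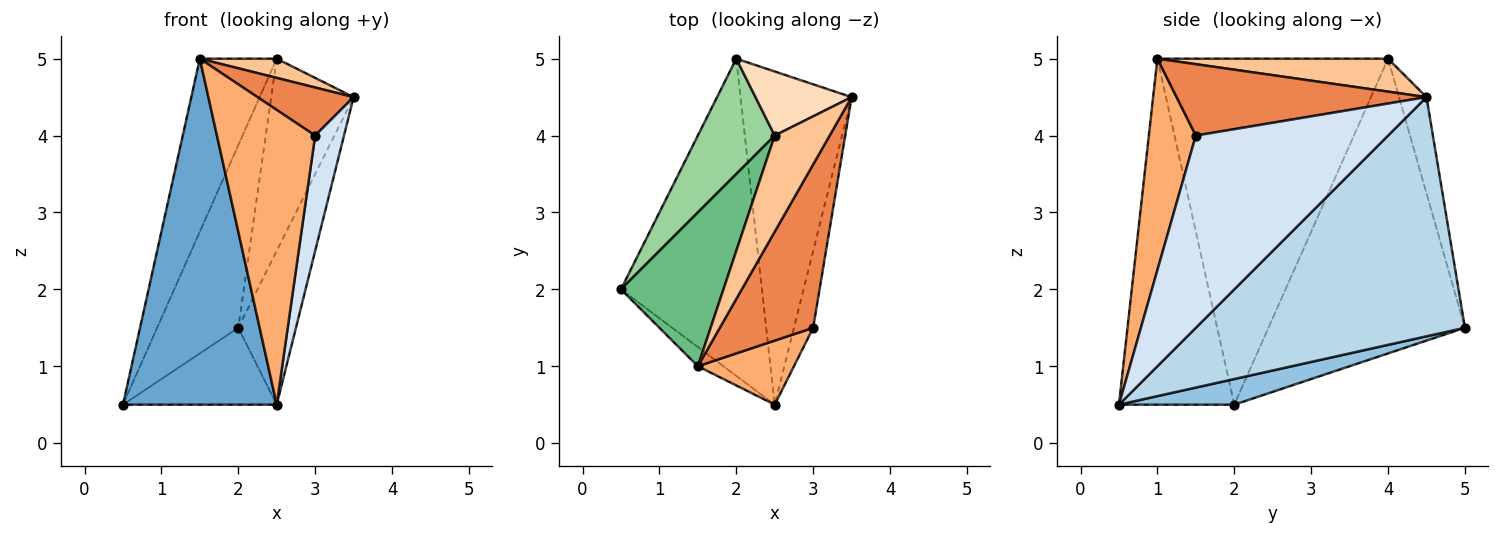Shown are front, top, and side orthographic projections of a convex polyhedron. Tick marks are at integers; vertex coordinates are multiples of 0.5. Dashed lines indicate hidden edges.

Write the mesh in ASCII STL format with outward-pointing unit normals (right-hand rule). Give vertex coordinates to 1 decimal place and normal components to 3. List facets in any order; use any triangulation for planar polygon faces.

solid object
 facet normal -0.599 -0.799 -0.044
  outer loop
   vertex 1.5 1.0 5.0
   vertex 0.5 2.0 0.5
   vertex 2.5 0.5 0.5
  endloop
 endfacet
 facet normal 0.174 0.232 -0.957
  outer loop
   vertex 2.0 5.0 1.5
   vertex 2.5 0.5 0.5
   vertex 0.5 2.0 0.5
  endloop
 endfacet
 facet normal 0.890 0.191 -0.413
  outer loop
   vertex 2.0 5.0 1.5
   vertex 3.5 4.5 4.5
   vertex 2.5 0.5 0.5
  endloop
 endfacet
 facet normal 0.984 -0.148 -0.098
  outer loop
   vertex 3.0 1.5 4.0
   vertex 2.5 0.5 0.5
   vertex 3.5 4.5 4.5
  endloop
 endfacet
 facet normal 0.592 -0.228 0.774
  outer loop
   vertex 3.0 1.5 4.0
   vertex 3.5 4.5 4.5
   vertex 1.5 1.0 5.0
  endloop
 endfacet
 facet normal 0.423 -0.885 0.192
  outer loop
   vertex 3.0 1.5 4.0
   vertex 1.5 1.0 5.0
   vertex 2.5 0.5 0.5
  endloop
 endfacet
 facet normal 0.507 -0.169 0.845
  outer loop
   vertex 2.5 4.0 5.0
   vertex 1.5 1.0 5.0
   vertex 3.5 4.5 4.5
  endloop
 endfacet
 facet normal -0.302 0.905 0.302
  outer loop
   vertex 2.5 4.0 5.0
   vertex 3.5 4.5 4.5
   vertex 2.0 5.0 1.5
  endloop
 endfacet
 facet normal -0.913 0.304 0.271
  outer loop
   vertex 2.5 4.0 5.0
   vertex 0.5 2.0 0.5
   vertex 1.5 1.0 5.0
  endloop
 endfacet
 facet normal -0.899 0.371 0.234
  outer loop
   vertex 2.5 4.0 5.0
   vertex 2.0 5.0 1.5
   vertex 0.5 2.0 0.5
  endloop
 endfacet
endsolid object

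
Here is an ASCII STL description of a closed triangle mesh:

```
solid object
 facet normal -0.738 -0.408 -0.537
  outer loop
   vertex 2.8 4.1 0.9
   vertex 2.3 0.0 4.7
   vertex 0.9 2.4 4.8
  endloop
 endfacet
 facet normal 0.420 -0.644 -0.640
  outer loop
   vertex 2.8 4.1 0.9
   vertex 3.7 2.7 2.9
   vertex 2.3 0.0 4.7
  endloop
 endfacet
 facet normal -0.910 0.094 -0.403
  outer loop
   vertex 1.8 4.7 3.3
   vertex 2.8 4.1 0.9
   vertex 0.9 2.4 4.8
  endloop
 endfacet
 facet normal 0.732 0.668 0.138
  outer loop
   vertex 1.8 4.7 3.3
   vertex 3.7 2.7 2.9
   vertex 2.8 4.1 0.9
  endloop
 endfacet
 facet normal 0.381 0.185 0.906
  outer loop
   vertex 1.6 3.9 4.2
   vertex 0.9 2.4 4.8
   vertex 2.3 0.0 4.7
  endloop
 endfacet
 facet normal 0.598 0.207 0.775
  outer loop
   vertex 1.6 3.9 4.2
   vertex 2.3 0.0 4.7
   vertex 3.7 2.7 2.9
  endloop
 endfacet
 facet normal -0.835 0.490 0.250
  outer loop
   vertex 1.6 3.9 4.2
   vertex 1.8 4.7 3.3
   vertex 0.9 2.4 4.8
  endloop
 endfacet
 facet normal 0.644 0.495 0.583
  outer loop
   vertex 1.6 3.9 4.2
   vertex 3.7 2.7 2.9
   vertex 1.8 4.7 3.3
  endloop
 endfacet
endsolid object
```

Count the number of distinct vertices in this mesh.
6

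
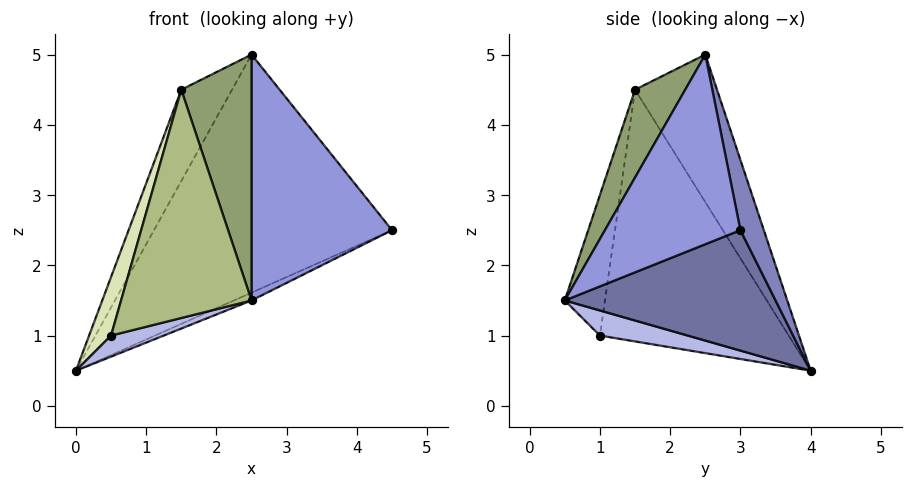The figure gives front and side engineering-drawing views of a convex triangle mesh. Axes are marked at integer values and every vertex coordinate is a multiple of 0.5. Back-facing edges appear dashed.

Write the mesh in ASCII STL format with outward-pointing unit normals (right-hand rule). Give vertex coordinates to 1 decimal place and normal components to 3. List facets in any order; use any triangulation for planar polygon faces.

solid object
 facet normal 0.412 0.034 -0.910
  outer loop
   vertex 2.5 0.5 1.5
   vertex 0.0 4.0 0.5
   vertex 4.5 3.0 2.5
  endloop
 endfacet
 facet normal 0.094 0.959 0.267
  outer loop
   vertex 2.5 2.5 5.0
   vertex 4.5 3.0 2.5
   vertex 0.0 4.0 0.5
  endloop
 endfacet
 facet normal 0.642 -0.666 0.380
  outer loop
   vertex 2.5 2.5 5.0
   vertex 2.5 0.5 1.5
   vertex 4.5 3.0 2.5
  endloop
 endfacet
 facet normal 0.211 -0.126 -0.969
  outer loop
   vertex 0.5 1.0 1.0
   vertex 0.0 4.0 0.5
   vertex 2.5 0.5 1.5
  endloop
 endfacet
 facet normal 0.527 -0.738 0.422
  outer loop
   vertex 1.5 1.5 4.5
   vertex 2.5 0.5 1.5
   vertex 2.5 2.5 5.0
  endloop
 endfacet
 facet normal -0.287 -0.933 0.215
  outer loop
   vertex 1.5 1.5 4.5
   vertex 0.5 1.0 1.0
   vertex 2.5 0.5 1.5
  endloop
 endfacet
 facet normal -0.714 0.442 0.544
  outer loop
   vertex 1.5 1.5 4.5
   vertex 2.5 2.5 5.0
   vertex 0.0 4.0 0.5
  endloop
 endfacet
 facet normal -0.951 -0.111 0.288
  outer loop
   vertex 1.5 1.5 4.5
   vertex 0.0 4.0 0.5
   vertex 0.5 1.0 1.0
  endloop
 endfacet
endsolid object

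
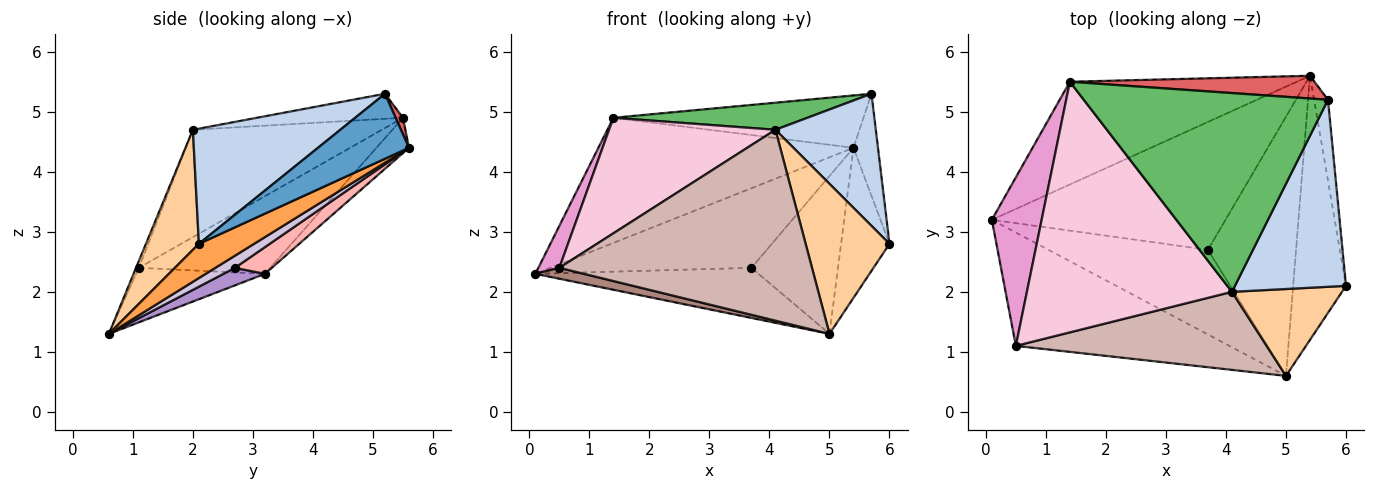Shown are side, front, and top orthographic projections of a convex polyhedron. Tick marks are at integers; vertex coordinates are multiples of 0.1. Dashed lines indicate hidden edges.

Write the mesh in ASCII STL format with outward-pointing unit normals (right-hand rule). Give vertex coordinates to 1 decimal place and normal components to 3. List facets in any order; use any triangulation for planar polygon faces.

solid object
 facet normal 0.946 0.255 -0.202
  outer loop
   vertex 5.7 5.2 5.3
   vertex 6.0 2.1 2.8
   vertex 5.4 5.6 4.4
  endloop
 endfacet
 facet normal 0.646 -0.440 0.623
  outer loop
   vertex 4.1 2.0 4.7
   vertex 6.0 2.1 2.8
   vertex 5.7 5.2 5.3
  endloop
 endfacet
 facet normal 0.491 0.430 -0.758
  outer loop
   vertex 5.0 0.6 1.3
   vertex 5.4 5.6 4.4
   vertex 6.0 2.1 2.8
  endloop
 endfacet
 facet normal 0.480 -0.759 0.440
  outer loop
   vertex 5.0 0.6 1.3
   vertex 6.0 2.1 2.8
   vertex 4.1 2.0 4.7
  endloop
 endfacet
 facet normal -0.101 -0.134 0.986
  outer loop
   vertex 1.4 5.5 4.9
   vertex 4.1 2.0 4.7
   vertex 5.7 5.2 5.3
  endloop
 endfacet
 facet normal -0.098 0.769 -0.631
  outer loop
   vertex 1.4 5.5 4.9
   vertex 5.4 5.6 4.4
   vertex 0.1 3.2 2.3
  endloop
 endfacet
 facet normal 0.027 0.917 0.398
  outer loop
   vertex 1.4 5.5 4.9
   vertex 5.7 5.2 5.3
   vertex 5.4 5.6 4.4
  endloop
 endfacet
 facet normal 0.097 0.526 -0.845
  outer loop
   vertex 3.7 2.7 2.4
   vertex 0.1 3.2 2.3
   vertex 5.4 5.6 4.4
  endloop
 endfacet
 facet normal 0.094 0.507 -0.857
  outer loop
   vertex 3.7 2.7 2.4
   vertex 5.0 0.6 1.3
   vertex 0.1 3.2 2.3
  endloop
 endfacet
 facet normal 0.117 0.517 -0.848
  outer loop
   vertex 3.7 2.7 2.4
   vertex 5.4 5.6 4.4
   vertex 5.0 0.6 1.3
  endloop
 endfacet
 facet normal -0.246 -0.093 -0.965
  outer loop
   vertex 0.5 1.1 2.4
   vertex 0.1 3.2 2.3
   vertex 5.0 0.6 1.3
  endloop
 endfacet
 facet normal -0.010 -0.926 0.378
  outer loop
   vertex 0.5 1.1 2.4
   vertex 5.0 0.6 1.3
   vertex 4.1 2.0 4.7
  endloop
 endfacet
 facet normal -0.834 -0.133 0.535
  outer loop
   vertex 0.5 1.1 2.4
   vertex 1.4 5.5 4.9
   vertex 0.1 3.2 2.3
  endloop
 endfacet
 facet normal -0.429 -0.378 0.820
  outer loop
   vertex 0.5 1.1 2.4
   vertex 4.1 2.0 4.7
   vertex 1.4 5.5 4.9
  endloop
 endfacet
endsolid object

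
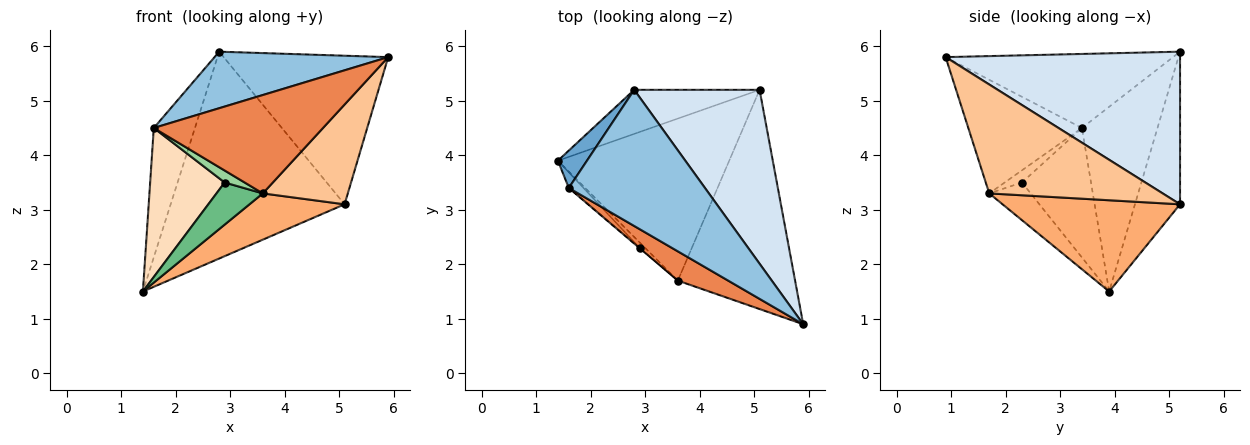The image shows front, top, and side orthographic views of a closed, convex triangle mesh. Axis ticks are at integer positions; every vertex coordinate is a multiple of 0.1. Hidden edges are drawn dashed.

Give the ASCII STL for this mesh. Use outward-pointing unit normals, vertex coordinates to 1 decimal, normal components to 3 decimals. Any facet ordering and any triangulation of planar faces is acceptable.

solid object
 facet normal -0.870 0.474 0.137
  outer loop
   vertex 1.6 3.4 4.5
   vertex 2.8 5.2 5.9
   vertex 1.4 3.9 1.5
  endloop
 endfacet
 facet normal -0.449 -0.343 0.825
  outer loop
   vertex 1.6 3.4 4.5
   vertex 5.9 0.9 5.8
   vertex 2.8 5.2 5.9
  endloop
 endfacet
 facet normal -0.246 0.948 -0.202
  outer loop
   vertex 5.1 5.2 3.1
   vertex 1.4 3.9 1.5
   vertex 2.8 5.2 5.9
  endloop
 endfacet
 facet normal 0.679 0.477 0.558
  outer loop
   vertex 5.1 5.2 3.1
   vertex 2.8 5.2 5.9
   vertex 5.9 0.9 5.8
  endloop
 endfacet
 facet normal -0.541 -0.806 0.240
  outer loop
   vertex 3.6 1.7 3.3
   vertex 5.9 0.9 5.8
   vertex 1.6 3.4 4.5
  endloop
 endfacet
 facet normal 0.456 -0.244 -0.856
  outer loop
   vertex 3.6 1.7 3.3
   vertex 1.4 3.9 1.5
   vertex 5.1 5.2 3.1
  endloop
 endfacet
 facet normal 0.646 -0.316 -0.695
  outer loop
   vertex 3.6 1.7 3.3
   vertex 5.1 5.2 3.1
   vertex 5.9 0.9 5.8
  endloop
 endfacet
 facet normal -0.678 -0.731 -0.077
  outer loop
   vertex 2.9 2.3 3.5
   vertex 1.6 3.4 4.5
   vertex 1.4 3.9 1.5
  endloop
 endfacet
 facet normal -0.663 -0.742 -0.096
  outer loop
   vertex 2.9 2.3 3.5
   vertex 1.4 3.9 1.5
   vertex 3.6 1.7 3.3
  endloop
 endfacet
 facet normal -0.654 -0.757 -0.017
  outer loop
   vertex 2.9 2.3 3.5
   vertex 3.6 1.7 3.3
   vertex 1.6 3.4 4.5
  endloop
 endfacet
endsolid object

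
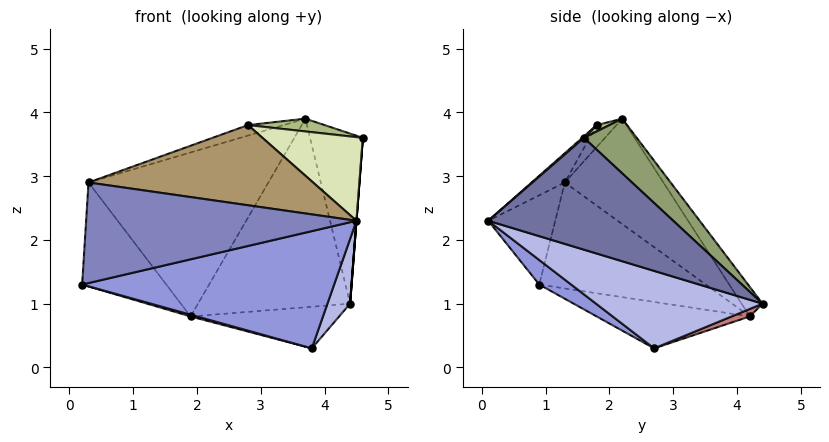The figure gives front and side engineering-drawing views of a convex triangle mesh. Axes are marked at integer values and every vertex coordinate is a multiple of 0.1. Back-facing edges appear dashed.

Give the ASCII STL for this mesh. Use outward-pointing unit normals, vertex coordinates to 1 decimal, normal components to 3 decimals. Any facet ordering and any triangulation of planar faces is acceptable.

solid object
 facet normal 0.997 0.000 -0.077
  outer loop
   vertex 4.5 0.1 2.3
   vertex 4.4 4.4 1.0
   vertex 4.6 1.6 3.6
  endloop
 endfacet
 facet normal -0.233 -0.940 0.250
  outer loop
   vertex 0.3 1.3 2.9
   vertex 0.2 0.9 1.3
   vertex 4.5 0.1 2.3
  endloop
 endfacet
 facet normal 0.075 -0.595 -0.800
  outer loop
   vertex 3.8 2.7 0.3
   vertex 4.5 0.1 2.3
   vertex 0.2 0.9 1.3
  endloop
 endfacet
 facet normal 0.878 -0.119 -0.463
  outer loop
   vertex 3.8 2.7 0.3
   vertex 4.4 4.4 1.0
   vertex 4.5 0.1 2.3
  endloop
 endfacet
 facet normal 0.577 0.577 0.577
  outer loop
   vertex 3.7 2.2 3.9
   vertex 4.6 1.6 3.6
   vertex 4.4 4.4 1.0
  endloop
 endfacet
 facet normal 0.062 -0.371 0.927
  outer loop
   vertex 2.8 1.8 3.8
   vertex 4.6 1.6 3.6
   vertex 3.7 2.2 3.9
  endloop
 endfacet
 facet normal -0.367 0.664 0.652
  outer loop
   vertex 2.8 1.8 3.8
   vertex 3.7 2.2 3.9
   vertex 0.3 1.3 2.9
  endloop
 endfacet
 facet normal 0.011 -0.655 0.755
  outer loop
   vertex 2.8 1.8 3.8
   vertex 4.5 0.1 2.3
   vertex 4.6 1.6 3.6
  endloop
 endfacet
 facet normal -0.106 -0.715 0.691
  outer loop
   vertex 2.8 1.8 3.8
   vertex 0.3 1.3 2.9
   vertex 4.5 0.1 2.3
  endloop
 endfacet
 facet normal -0.111 0.804 0.583
  outer loop
   vertex 1.9 4.2 0.8
   vertex 3.7 2.2 3.9
   vertex 4.4 4.4 1.0
  endloop
 endfacet
 facet normal -0.367 0.670 0.645
  outer loop
   vertex 1.9 4.2 0.8
   vertex 0.3 1.3 2.9
   vertex 3.7 2.2 3.9
  endloop
 endfacet
 facet normal -0.891 0.450 -0.057
  outer loop
   vertex 1.9 4.2 0.8
   vertex 0.2 0.9 1.3
   vertex 0.3 1.3 2.9
  endloop
 endfacet
 facet normal -0.263 -0.011 -0.965
  outer loop
   vertex 1.9 4.2 0.8
   vertex 3.8 2.7 0.3
   vertex 0.2 0.9 1.3
  endloop
 endfacet
 facet normal 0.045 0.367 -0.929
  outer loop
   vertex 1.9 4.2 0.8
   vertex 4.4 4.4 1.0
   vertex 3.8 2.7 0.3
  endloop
 endfacet
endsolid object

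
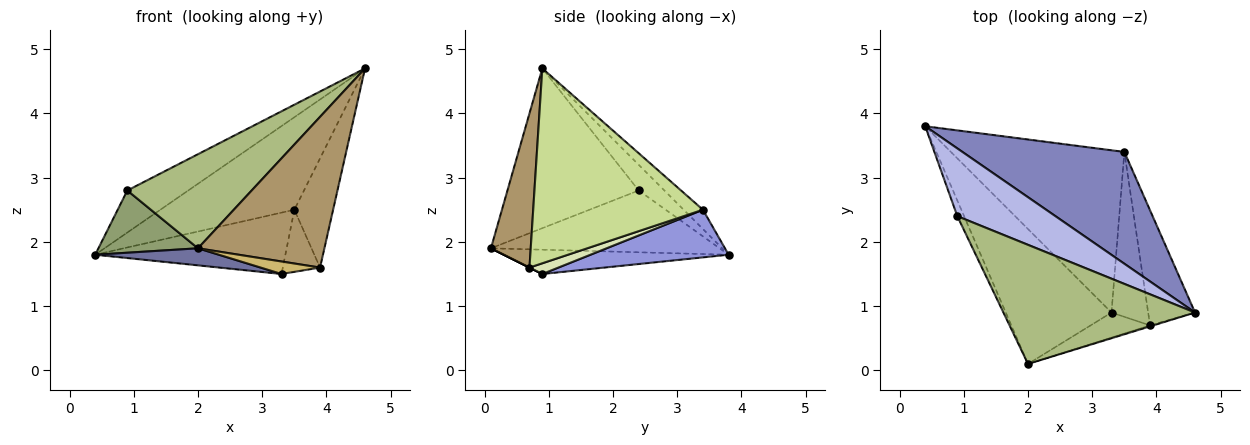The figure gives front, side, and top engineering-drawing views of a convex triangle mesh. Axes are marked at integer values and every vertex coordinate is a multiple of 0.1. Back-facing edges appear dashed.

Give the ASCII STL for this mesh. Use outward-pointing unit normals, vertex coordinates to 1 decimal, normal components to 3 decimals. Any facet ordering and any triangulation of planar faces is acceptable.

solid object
 facet normal -0.222 -0.122 -0.967
  outer loop
   vertex 3.3 0.9 1.5
   vertex 2.0 0.1 1.9
   vertex 0.4 3.8 1.8
  endloop
 endfacet
 facet normal -0.091 0.635 0.767
  outer loop
   vertex 3.5 3.4 2.5
   vertex 0.4 3.8 1.8
   vertex 4.6 0.9 4.7
  endloop
 endfacet
 facet normal 0.249 0.342 -0.906
  outer loop
   vertex 3.5 3.4 2.5
   vertex 3.3 0.9 1.5
   vertex 0.4 3.8 1.8
  endloop
 endfacet
 facet normal -0.217 0.515 0.829
  outer loop
   vertex 0.9 2.4 2.8
   vertex 4.6 0.9 4.7
   vertex 0.4 3.8 1.8
  endloop
 endfacet
 facet normal -0.912 -0.397 -0.100
  outer loop
   vertex 0.9 2.4 2.8
   vertex 0.4 3.8 1.8
   vertex 2.0 0.1 1.9
  endloop
 endfacet
 facet normal -0.547 -0.519 0.657
  outer loop
   vertex 0.9 2.4 2.8
   vertex 2.0 0.1 1.9
   vertex 4.6 0.9 4.7
  endloop
 endfacet
 facet normal 0.949 0.217 -0.228
  outer loop
   vertex 3.9 0.7 1.6
   vertex 3.5 3.4 2.5
   vertex 4.6 0.9 4.7
  endloop
 endfacet
 facet normal 0.264 0.340 -0.903
  outer loop
   vertex 3.9 0.7 1.6
   vertex 3.3 0.9 1.5
   vertex 3.5 3.4 2.5
  endloop
 endfacet
 facet normal 0.300 -0.954 -0.006
  outer loop
   vertex 3.9 0.7 1.6
   vertex 4.6 0.9 4.7
   vertex 2.0 0.1 1.9
  endloop
 endfacet
 facet normal 0.000 -0.447 -0.894
  outer loop
   vertex 3.9 0.7 1.6
   vertex 2.0 0.1 1.9
   vertex 3.3 0.9 1.5
  endloop
 endfacet
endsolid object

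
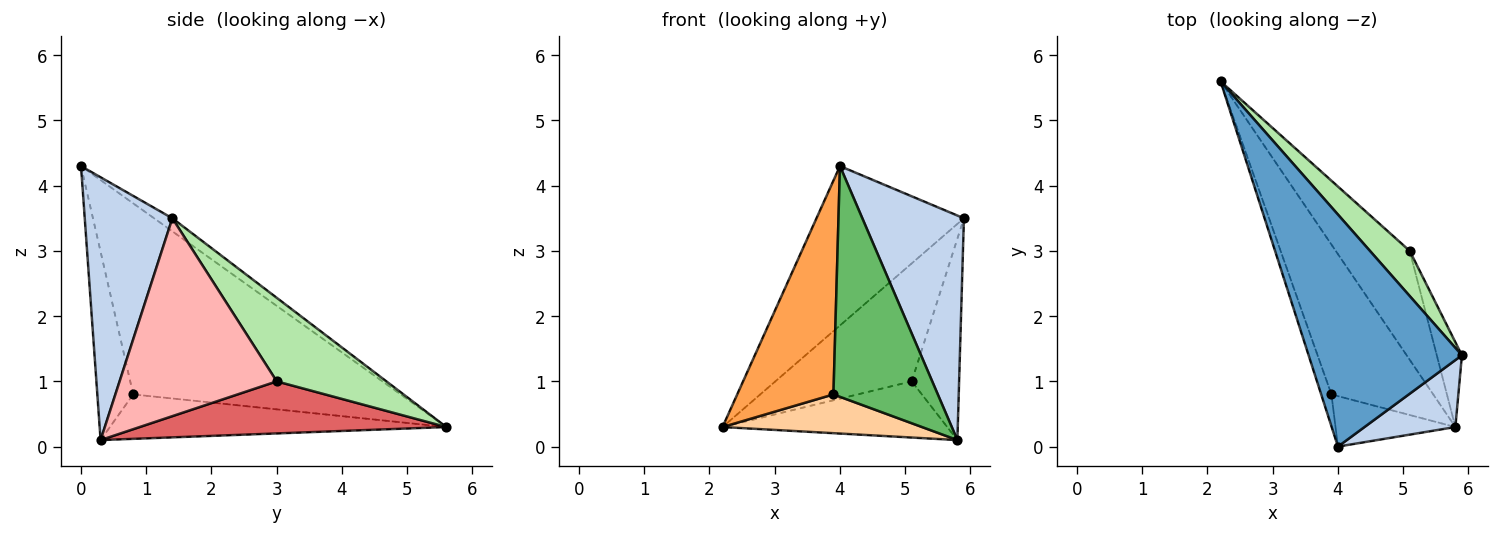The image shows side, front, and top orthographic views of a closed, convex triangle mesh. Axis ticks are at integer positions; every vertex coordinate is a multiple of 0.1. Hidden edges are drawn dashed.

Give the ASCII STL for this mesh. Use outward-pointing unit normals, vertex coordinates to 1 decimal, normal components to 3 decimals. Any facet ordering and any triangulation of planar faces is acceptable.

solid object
 facet normal -0.070 0.565 0.822
  outer loop
   vertex 4.0 0.0 4.3
   vertex 5.9 1.4 3.5
   vertex 2.2 5.6 0.3
  endloop
 endfacet
 facet normal 0.637 -0.739 0.220
  outer loop
   vertex 5.8 0.3 0.1
   vertex 5.9 1.4 3.5
   vertex 4.0 0.0 4.3
  endloop
 endfacet
 facet normal -0.940 -0.338 -0.050
  outer loop
   vertex 3.9 0.8 0.8
   vertex 4.0 0.0 4.3
   vertex 2.2 5.6 0.3
  endloop
 endfacet
 facet normal -0.389 -0.231 -0.892
  outer loop
   vertex 3.9 0.8 0.8
   vertex 2.2 5.6 0.3
   vertex 5.8 0.3 0.1
  endloop
 endfacet
 facet normal -0.318 -0.926 -0.203
  outer loop
   vertex 3.9 0.8 0.8
   vertex 5.8 0.3 0.1
   vertex 4.0 0.0 4.3
  endloop
 endfacet
 facet normal 0.601 0.747 0.286
  outer loop
   vertex 5.1 3.0 1.0
   vertex 2.2 5.6 0.3
   vertex 5.9 1.4 3.5
  endloop
 endfacet
 facet normal 0.530 0.389 -0.753
  outer loop
   vertex 5.1 3.0 1.0
   vertex 5.8 0.3 0.1
   vertex 2.2 5.6 0.3
  endloop
 endfacet
 facet normal 0.950 0.287 -0.121
  outer loop
   vertex 5.1 3.0 1.0
   vertex 5.9 1.4 3.5
   vertex 5.8 0.3 0.1
  endloop
 endfacet
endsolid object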